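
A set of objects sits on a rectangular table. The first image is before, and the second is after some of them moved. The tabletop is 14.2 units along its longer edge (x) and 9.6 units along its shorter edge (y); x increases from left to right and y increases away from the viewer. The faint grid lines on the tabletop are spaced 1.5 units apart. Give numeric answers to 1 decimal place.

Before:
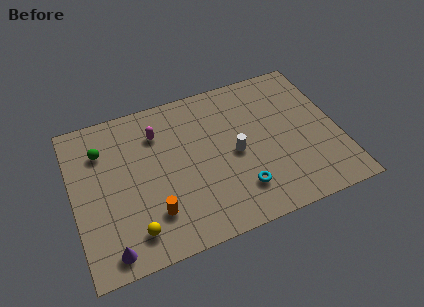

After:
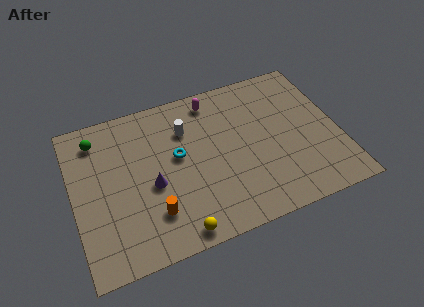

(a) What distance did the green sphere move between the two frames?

0.8

From (1.7, 7.1) to (1.5, 7.9), the green sphere covered √(0.2² + 0.8²) ≈ 0.8 units.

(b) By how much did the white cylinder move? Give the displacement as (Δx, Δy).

(-2.4, 2.4)

From the two frames, the white cylinder sits at roughly (8.6, 4.5) before and (6.2, 6.9) after.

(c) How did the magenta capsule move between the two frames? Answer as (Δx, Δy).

(3.1, 1.1)

The magenta capsule started near (4.7, 7.2) and ended near (7.8, 8.3).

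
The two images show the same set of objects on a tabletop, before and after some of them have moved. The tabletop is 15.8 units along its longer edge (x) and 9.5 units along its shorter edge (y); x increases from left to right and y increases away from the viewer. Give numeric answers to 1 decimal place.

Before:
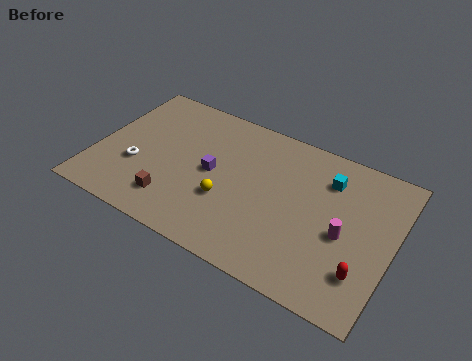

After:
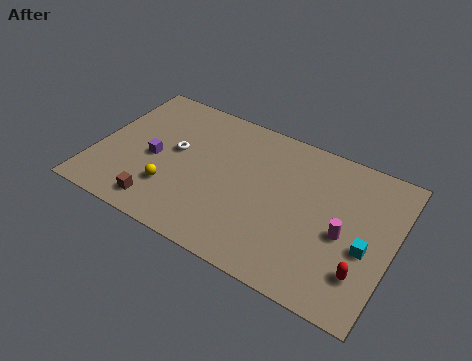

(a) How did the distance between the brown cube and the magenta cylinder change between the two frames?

+0.7

The distance was about 9.1 in the first image and 9.8 in the second, so they moved 0.7 units further apart.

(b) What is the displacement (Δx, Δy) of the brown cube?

(-0.6, -0.6)

The brown cube started near (4.5, 2.0) and ended near (3.9, 1.4).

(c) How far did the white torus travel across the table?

2.6

The white torus moved from about (2.3, 3.4) to (4.1, 5.3), a distance of √(1.8² + 1.9²) ≈ 2.6.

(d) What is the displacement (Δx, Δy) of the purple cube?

(-3.1, -0.5)

From the two frames, the purple cube sits at roughly (6.2, 4.8) before and (3.1, 4.3) after.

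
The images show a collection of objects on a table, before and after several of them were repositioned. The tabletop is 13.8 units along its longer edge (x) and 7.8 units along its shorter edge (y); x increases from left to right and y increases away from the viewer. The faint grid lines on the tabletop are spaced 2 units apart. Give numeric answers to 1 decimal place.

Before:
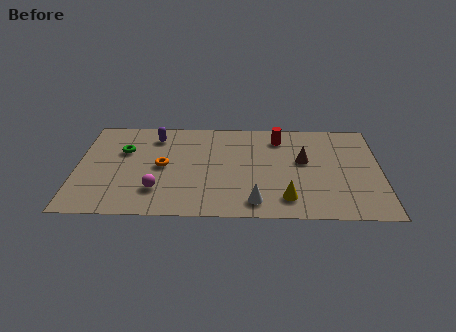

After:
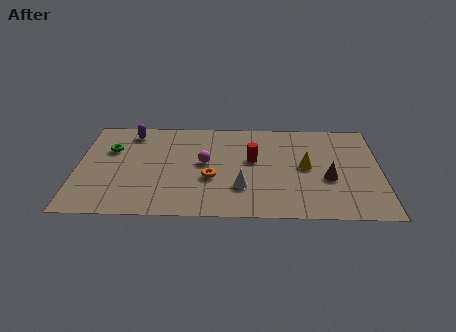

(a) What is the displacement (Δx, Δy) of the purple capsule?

(-1.1, 0.3)

The purple capsule started near (3.5, 6.3) and ended near (2.4, 6.6).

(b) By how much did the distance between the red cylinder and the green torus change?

-0.7

The distance was about 7.2 in the first image and 6.5 in the second, so they moved 0.7 units closer together.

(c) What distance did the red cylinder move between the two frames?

2.2

The red cylinder was near (9.2, 6.3) before and (8.0, 4.5) after, so it travelled √(1.2² + 1.8²) ≈ 2.2 units.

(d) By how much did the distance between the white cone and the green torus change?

-0.5

The distance was about 7.2 in the first image and 6.7 in the second, so they moved 0.5 units closer together.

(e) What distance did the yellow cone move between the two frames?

2.7

The yellow cone moved from about (9.5, 1.5) to (10.4, 4.0), a distance of √(0.9² + 2.5²) ≈ 2.7.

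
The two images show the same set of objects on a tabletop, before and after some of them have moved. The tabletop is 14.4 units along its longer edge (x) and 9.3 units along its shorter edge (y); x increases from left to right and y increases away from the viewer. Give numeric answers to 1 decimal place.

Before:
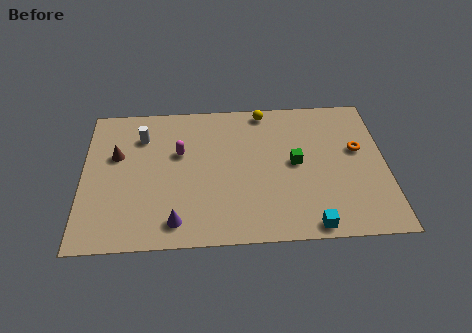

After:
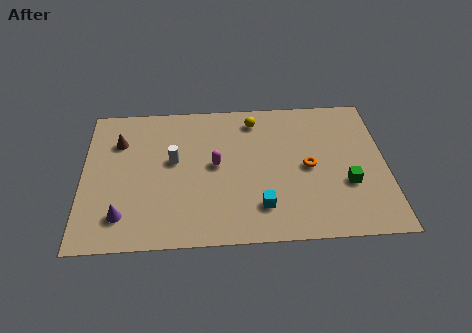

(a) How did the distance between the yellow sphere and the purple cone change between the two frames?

+0.4

Before: roughly 8.2 units apart; after: 8.6. That's 0.4 units further apart.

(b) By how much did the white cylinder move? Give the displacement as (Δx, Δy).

(1.5, -1.7)

From the two frames, the white cylinder sits at roughly (2.8, 7.0) before and (4.3, 5.3) after.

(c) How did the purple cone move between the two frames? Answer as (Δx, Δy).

(-2.5, 0.5)

The purple cone started near (4.4, 1.4) and ended near (1.9, 1.9).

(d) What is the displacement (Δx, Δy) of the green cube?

(2.4, -1.5)

The green cube started near (10.1, 4.8) and ended near (12.5, 3.3).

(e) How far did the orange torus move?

2.6

The orange torus moved from about (13.1, 5.5) to (10.7, 4.5), a distance of √(2.4² + 1.0²) ≈ 2.6.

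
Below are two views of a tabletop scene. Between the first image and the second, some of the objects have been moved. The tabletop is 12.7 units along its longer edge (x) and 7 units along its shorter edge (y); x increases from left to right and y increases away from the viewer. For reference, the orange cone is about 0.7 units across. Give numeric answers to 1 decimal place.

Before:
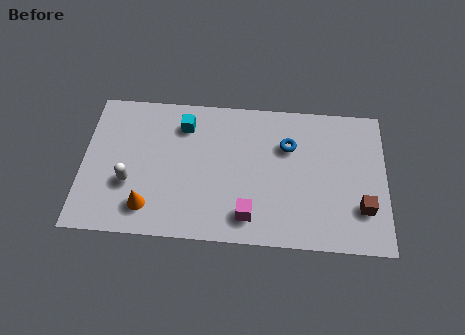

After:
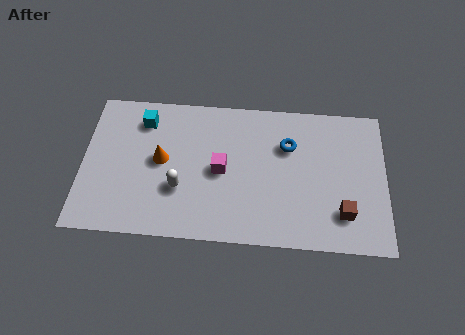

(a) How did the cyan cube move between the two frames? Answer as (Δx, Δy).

(-1.7, 0.1)

From the two frames, the cyan cube sits at roughly (4.2, 5.5) before and (2.5, 5.6) after.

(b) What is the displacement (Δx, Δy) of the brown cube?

(-0.8, -0.3)

The brown cube was at about (11.7, 2.0) and moved to about (10.9, 1.7).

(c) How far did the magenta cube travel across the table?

2.4

From (7.0, 1.3) to (5.8, 3.4), the magenta cube covered √(1.2² + 2.1²) ≈ 2.4 units.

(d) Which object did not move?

the blue torus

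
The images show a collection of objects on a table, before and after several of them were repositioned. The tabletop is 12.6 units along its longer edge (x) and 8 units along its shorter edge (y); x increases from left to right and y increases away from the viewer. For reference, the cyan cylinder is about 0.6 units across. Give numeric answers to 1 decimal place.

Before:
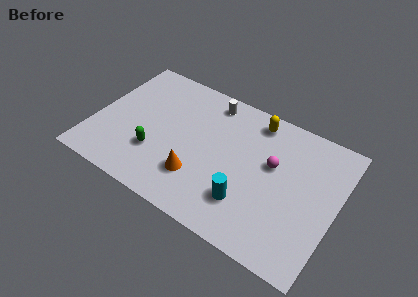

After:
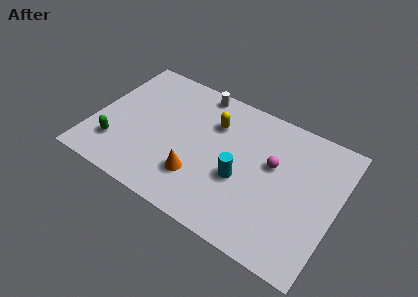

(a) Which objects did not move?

the magenta sphere and the orange cone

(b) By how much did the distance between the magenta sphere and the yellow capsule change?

+0.9

They were about 2.4 units apart before and 3.3 after — 0.9 units further apart.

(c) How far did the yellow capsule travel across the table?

2.3

The yellow capsule moved from about (8.0, 6.9) to (6.0, 5.7), a distance of √(2.0² + 1.2²) ≈ 2.3.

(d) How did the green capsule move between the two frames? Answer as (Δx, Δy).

(-2.0, -0.5)

The green capsule was at about (3.4, 2.5) and moved to about (1.4, 2.0).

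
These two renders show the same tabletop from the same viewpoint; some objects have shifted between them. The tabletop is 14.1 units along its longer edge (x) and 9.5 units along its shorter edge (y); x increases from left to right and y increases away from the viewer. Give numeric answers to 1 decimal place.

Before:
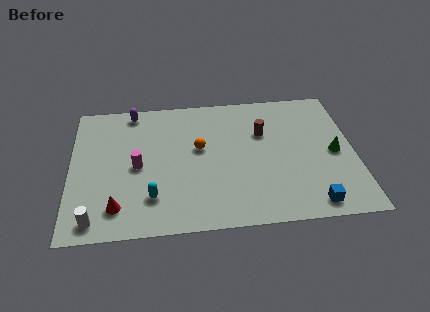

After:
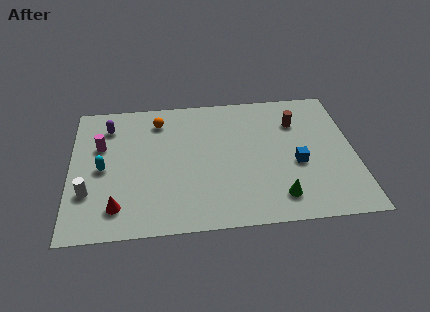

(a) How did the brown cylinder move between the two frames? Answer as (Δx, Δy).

(1.7, 0.6)

From the two frames, the brown cylinder sits at roughly (9.6, 6.3) before and (11.3, 6.9) after.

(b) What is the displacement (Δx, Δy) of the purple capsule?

(-1.2, -1.0)

The purple capsule was at about (3.1, 8.5) and moved to about (1.9, 7.5).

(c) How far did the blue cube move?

2.9

The blue cube moved from about (11.8, 1.1) to (11.2, 3.9), a distance of √(0.6² + 2.8²) ≈ 2.9.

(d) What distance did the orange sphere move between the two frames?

3.0

From (6.4, 5.5) to (4.4, 7.7), the orange sphere covered √(2.0² + 2.2²) ≈ 3.0 units.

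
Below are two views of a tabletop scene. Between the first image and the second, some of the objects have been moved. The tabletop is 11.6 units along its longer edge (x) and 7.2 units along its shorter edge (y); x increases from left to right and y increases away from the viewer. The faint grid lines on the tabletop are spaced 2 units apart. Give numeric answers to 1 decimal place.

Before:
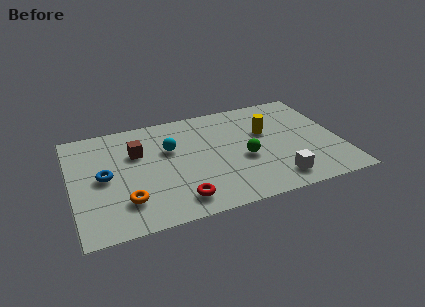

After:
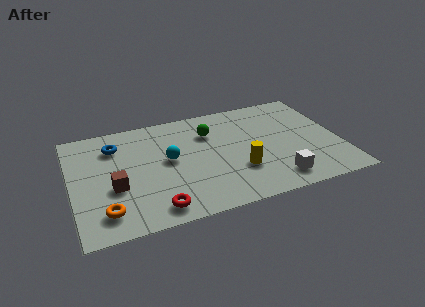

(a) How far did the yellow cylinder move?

2.6

The yellow cylinder was near (8.5, 4.5) before and (7.1, 2.3) after, so it travelled √(1.4² + 2.2²) ≈ 2.6 units.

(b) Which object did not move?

the white cube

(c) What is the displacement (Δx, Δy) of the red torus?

(-1.0, -0.2)

The red torus was at about (4.4, 1.2) and moved to about (3.4, 1.0).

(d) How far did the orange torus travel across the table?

1.0

The orange torus moved from about (2.2, 1.8) to (1.3, 1.4), a distance of √(0.9² + 0.4²) ≈ 1.0.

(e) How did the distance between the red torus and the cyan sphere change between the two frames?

-0.4

Before: roughly 3.4 units apart; after: 3.0. That's 0.4 units closer together.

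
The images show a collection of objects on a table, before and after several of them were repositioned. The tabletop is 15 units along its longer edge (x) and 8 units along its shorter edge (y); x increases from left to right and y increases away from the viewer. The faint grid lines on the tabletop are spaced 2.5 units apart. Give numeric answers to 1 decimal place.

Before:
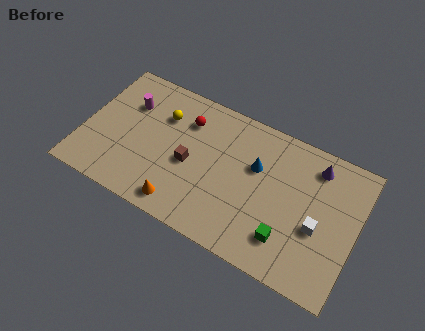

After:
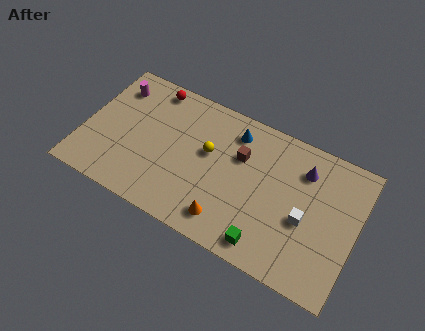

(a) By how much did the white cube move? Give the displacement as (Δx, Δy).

(-0.7, 0.1)

The white cube was at about (13.0, 3.3) and moved to about (12.3, 3.4).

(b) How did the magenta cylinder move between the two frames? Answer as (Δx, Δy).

(-0.9, 0.7)

The magenta cylinder was at about (2.2, 5.6) and moved to about (1.3, 6.3).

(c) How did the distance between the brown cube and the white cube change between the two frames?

-2.9

Before: roughly 7.1 units apart; after: 4.2. That's 2.9 units closer together.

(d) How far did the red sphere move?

2.4

The red sphere moved from about (5.4, 6.0) to (3.3, 7.1), a distance of √(2.1² + 1.1²) ≈ 2.4.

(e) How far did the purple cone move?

0.8

The purple cone was near (12.5, 6.6) before and (11.9, 6.1) after, so it travelled √(0.6² + 0.5²) ≈ 0.8 units.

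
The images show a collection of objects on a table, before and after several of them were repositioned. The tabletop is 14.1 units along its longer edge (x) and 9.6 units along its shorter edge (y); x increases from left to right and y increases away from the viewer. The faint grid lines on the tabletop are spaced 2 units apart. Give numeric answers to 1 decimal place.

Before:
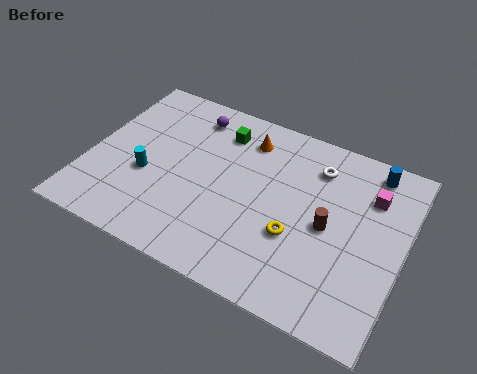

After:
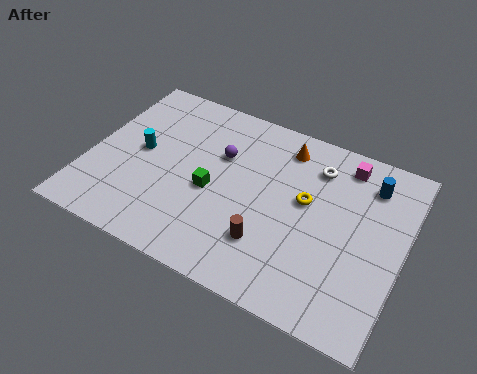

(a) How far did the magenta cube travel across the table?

1.8

The magenta cube was near (12.4, 7.0) before and (11.1, 8.2) after, so it travelled √(1.3² + 1.2²) ≈ 1.8 units.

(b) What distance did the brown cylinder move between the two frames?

3.1

The brown cylinder moved from about (10.8, 4.6) to (8.4, 2.6), a distance of √(2.4² + 2.0²) ≈ 3.1.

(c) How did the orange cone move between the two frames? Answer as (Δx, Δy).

(1.7, 0.3)

From the two frames, the orange cone sits at roughly (6.7, 7.7) before and (8.4, 8.0) after.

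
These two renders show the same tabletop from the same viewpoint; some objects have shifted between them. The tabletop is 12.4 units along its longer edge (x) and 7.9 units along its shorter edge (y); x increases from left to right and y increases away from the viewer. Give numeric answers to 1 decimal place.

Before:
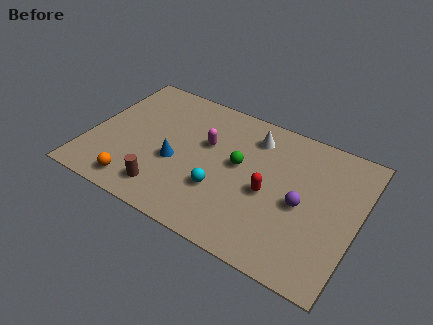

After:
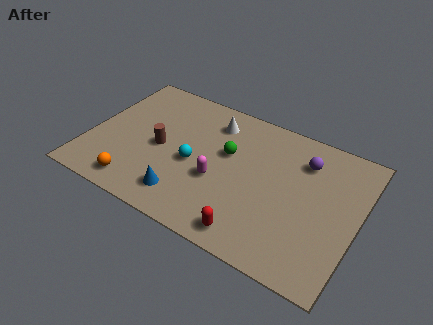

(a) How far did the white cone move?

1.9

The white cone moved from about (7.3, 6.3) to (5.4, 6.3), a distance of √(1.9² + 0.0²) ≈ 1.9.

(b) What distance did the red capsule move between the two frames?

2.5

The red capsule was near (8.4, 3.5) before and (8.0, 1.0) after, so it travelled √(0.4² + 2.5²) ≈ 2.5 units.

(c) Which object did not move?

the orange sphere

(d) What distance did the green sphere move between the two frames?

0.7

The green sphere moved from about (6.9, 4.4) to (6.3, 4.8), a distance of √(0.6² + 0.4²) ≈ 0.7.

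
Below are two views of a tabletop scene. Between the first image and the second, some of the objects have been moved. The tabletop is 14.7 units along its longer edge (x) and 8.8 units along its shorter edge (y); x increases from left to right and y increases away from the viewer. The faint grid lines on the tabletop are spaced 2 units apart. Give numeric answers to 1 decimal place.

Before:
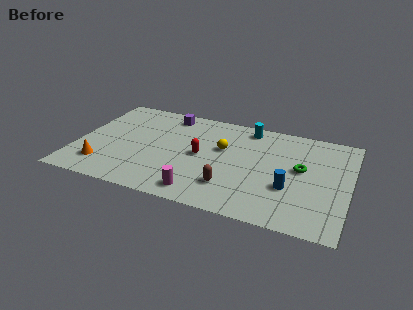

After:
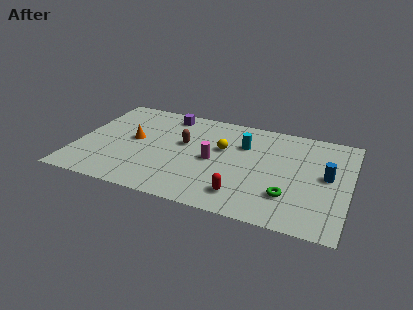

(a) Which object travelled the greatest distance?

the brown capsule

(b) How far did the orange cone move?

3.1

From (1.6, 1.9) to (3.0, 4.7), the orange cone covered √(1.4² + 2.8²) ≈ 3.1 units.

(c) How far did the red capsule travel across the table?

3.7

The red capsule moved from about (6.7, 4.4) to (9.2, 1.7), a distance of √(2.5² + 2.7²) ≈ 3.7.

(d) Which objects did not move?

the yellow sphere and the purple cube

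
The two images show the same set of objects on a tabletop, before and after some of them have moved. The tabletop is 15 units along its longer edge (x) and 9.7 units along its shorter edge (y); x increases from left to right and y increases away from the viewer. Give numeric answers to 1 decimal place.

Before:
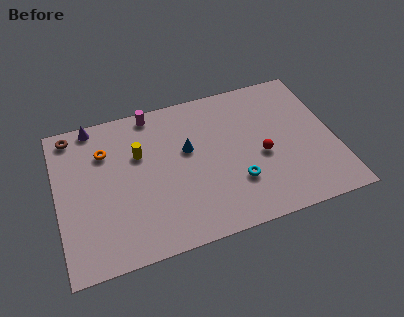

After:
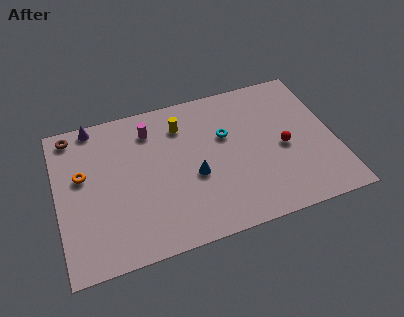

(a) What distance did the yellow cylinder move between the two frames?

2.7

The yellow cylinder was near (4.5, 6.3) before and (6.9, 7.5) after, so it travelled √(2.4² + 1.2²) ≈ 2.7 units.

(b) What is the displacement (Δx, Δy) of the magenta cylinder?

(-0.2, -1.1)

The magenta cylinder was at about (5.4, 8.8) and moved to about (5.2, 7.7).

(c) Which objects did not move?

the purple cone and the brown torus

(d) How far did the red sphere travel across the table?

1.2

From (11.0, 4.2) to (12.2, 4.4), the red sphere covered √(1.2² + 0.2²) ≈ 1.2 units.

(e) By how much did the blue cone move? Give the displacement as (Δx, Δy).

(0.2, -1.8)

The blue cone was at about (7.1, 5.8) and moved to about (7.3, 4.0).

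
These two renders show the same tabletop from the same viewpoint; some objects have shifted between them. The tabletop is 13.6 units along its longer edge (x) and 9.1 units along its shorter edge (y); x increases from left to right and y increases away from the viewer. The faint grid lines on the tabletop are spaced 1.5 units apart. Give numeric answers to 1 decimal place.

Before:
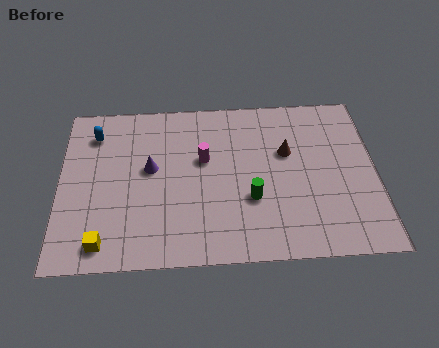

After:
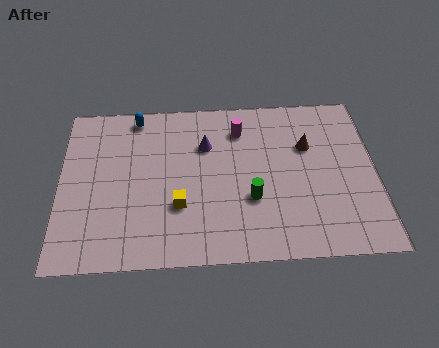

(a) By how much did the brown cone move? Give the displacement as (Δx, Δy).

(0.9, 0.3)

The brown cone was at about (9.8, 5.7) and moved to about (10.7, 6.0).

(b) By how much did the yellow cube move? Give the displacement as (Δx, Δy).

(3.2, 1.8)

From the two frames, the yellow cube sits at roughly (1.9, 1.2) before and (5.1, 3.0) after.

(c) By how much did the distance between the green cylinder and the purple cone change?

-1.1

The distance was about 4.7 in the first image and 3.6 in the second, so they moved 1.1 units closer together.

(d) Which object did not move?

the green cylinder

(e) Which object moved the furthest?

the yellow cube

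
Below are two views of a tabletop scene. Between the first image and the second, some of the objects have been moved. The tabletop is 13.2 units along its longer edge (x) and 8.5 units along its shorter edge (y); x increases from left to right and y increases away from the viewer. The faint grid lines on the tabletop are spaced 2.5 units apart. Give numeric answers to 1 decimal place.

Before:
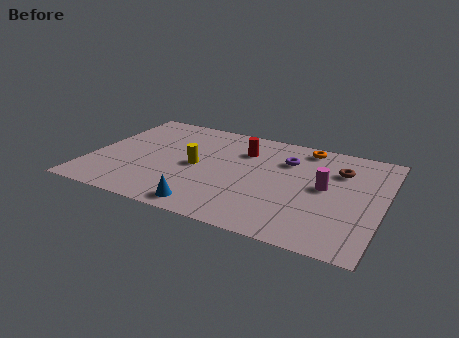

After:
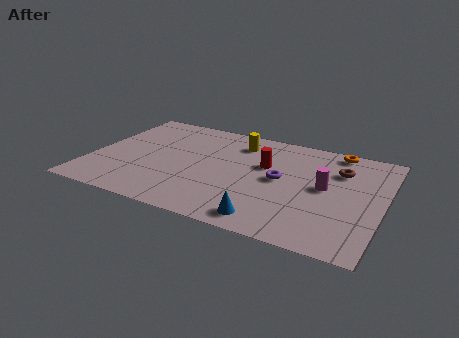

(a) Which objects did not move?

the brown torus and the magenta cylinder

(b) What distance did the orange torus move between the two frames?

1.4

From (9.4, 7.5) to (10.8, 7.7), the orange torus covered √(1.4² + 0.2²) ≈ 1.4 units.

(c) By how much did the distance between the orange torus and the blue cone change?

-0.5

They were about 7.5 units apart before and 7.0 after — 0.5 units closer together.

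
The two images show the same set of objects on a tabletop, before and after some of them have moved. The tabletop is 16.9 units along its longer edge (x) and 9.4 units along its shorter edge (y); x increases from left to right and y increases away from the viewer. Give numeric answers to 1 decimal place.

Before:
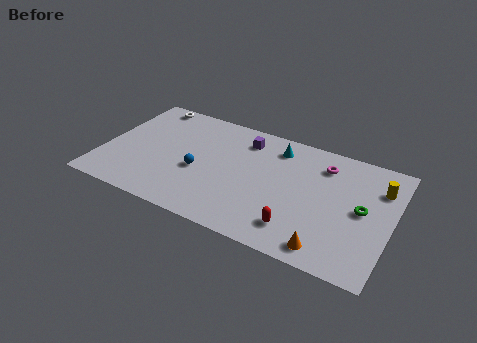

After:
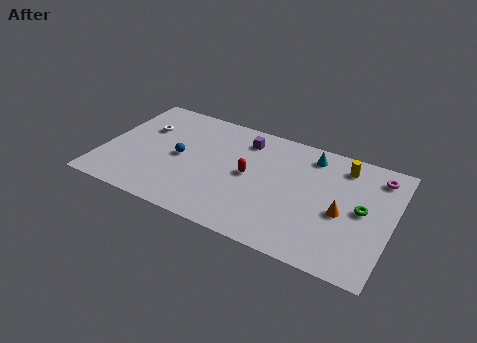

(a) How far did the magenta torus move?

3.1

The magenta torus moved from about (12.7, 7.4) to (15.8, 7.8), a distance of √(3.1² + 0.4²) ≈ 3.1.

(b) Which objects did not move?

the green torus and the purple cube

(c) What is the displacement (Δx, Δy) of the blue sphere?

(-1.2, 0.7)

From the two frames, the blue sphere sits at roughly (5.7, 3.9) before and (4.5, 4.6) after.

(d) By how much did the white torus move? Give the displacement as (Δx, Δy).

(0.1, -2.2)

The white torus started near (2.0, 8.5) and ended near (2.1, 6.3).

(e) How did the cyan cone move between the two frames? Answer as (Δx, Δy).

(2.0, 0.2)

The cyan cone was at about (9.9, 7.7) and moved to about (11.9, 7.9).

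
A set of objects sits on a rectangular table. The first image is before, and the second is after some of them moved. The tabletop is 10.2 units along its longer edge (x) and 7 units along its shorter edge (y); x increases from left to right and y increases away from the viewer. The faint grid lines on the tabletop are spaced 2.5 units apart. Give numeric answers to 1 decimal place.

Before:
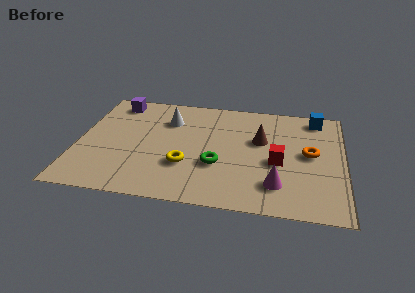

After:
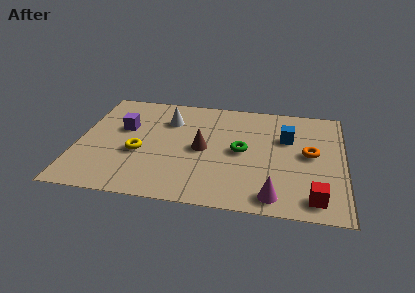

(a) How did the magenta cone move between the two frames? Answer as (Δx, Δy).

(-0.1, -0.7)

The magenta cone started near (7.7, 1.6) and ended near (7.6, 0.9).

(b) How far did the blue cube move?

1.9

The blue cube moved from about (9.1, 6.1) to (8.0, 4.6), a distance of √(1.1² + 1.5²) ≈ 1.9.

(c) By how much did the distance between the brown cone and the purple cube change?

-2.7

They were about 5.9 units apart before and 3.2 after — 2.7 units closer together.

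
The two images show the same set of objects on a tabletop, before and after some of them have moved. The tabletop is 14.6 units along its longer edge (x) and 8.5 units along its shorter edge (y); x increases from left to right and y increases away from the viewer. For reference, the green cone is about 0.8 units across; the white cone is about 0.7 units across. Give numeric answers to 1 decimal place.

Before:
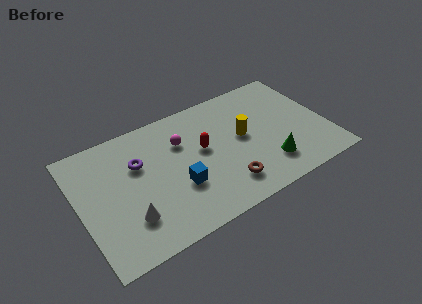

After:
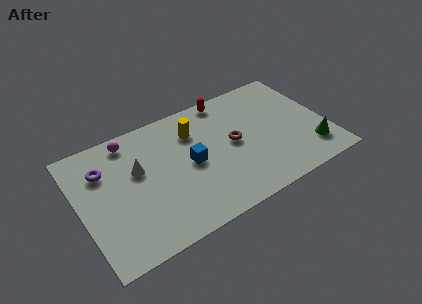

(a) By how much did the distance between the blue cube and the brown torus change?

-0.3

Before: roughly 2.9 units apart; after: 2.6. That's 0.3 units closer together.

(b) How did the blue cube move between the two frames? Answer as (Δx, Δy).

(0.9, 1.2)

From the two frames, the blue cube sits at roughly (5.6, 3.0) before and (6.5, 4.2) after.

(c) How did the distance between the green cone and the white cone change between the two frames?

+2.2

Before: roughly 8.2 units apart; after: 10.4. That's 2.2 units further apart.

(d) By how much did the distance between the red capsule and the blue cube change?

+1.9

Before: roughly 2.5 units apart; after: 4.4. That's 1.9 units further apart.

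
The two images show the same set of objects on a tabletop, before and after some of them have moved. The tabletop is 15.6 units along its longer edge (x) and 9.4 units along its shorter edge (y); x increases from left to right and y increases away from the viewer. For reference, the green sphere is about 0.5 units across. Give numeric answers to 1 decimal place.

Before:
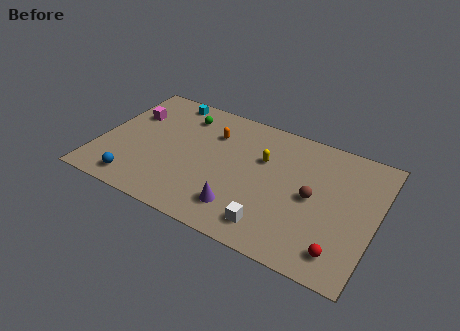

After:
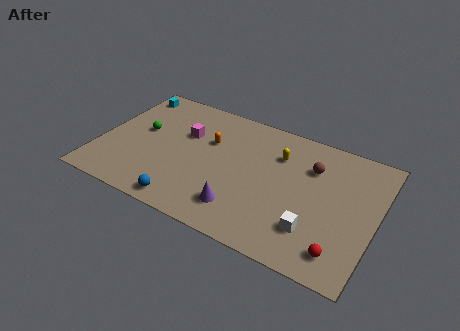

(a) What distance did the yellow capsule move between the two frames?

1.1

The yellow capsule was near (9.1, 6.1) before and (9.9, 6.8) after, so it travelled √(0.8² + 0.7²) ≈ 1.1 units.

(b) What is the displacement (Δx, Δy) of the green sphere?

(-2.1, -2.2)

From the two frames, the green sphere sits at roughly (4.3, 7.5) before and (2.2, 5.3) after.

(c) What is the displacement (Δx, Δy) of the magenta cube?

(3.2, -0.3)

From the two frames, the magenta cube sits at roughly (1.4, 6.4) before and (4.6, 6.1) after.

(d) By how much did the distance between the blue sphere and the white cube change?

-0.6

The distance was about 7.7 in the first image and 7.1 in the second, so they moved 0.6 units closer together.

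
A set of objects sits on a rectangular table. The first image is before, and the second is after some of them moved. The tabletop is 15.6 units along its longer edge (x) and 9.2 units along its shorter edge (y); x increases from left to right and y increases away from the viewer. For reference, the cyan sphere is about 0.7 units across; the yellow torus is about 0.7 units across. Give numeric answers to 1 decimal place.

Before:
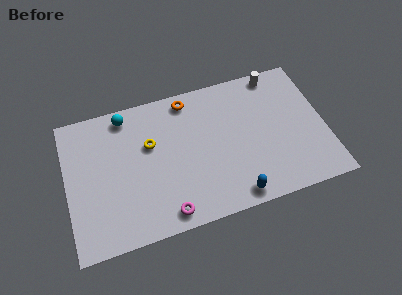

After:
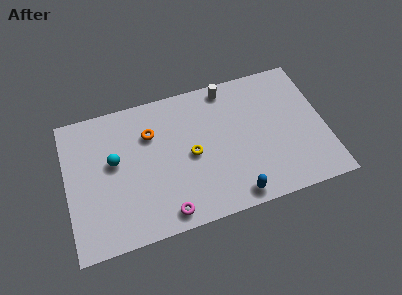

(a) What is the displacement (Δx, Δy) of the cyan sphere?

(-0.9, -2.8)

The cyan sphere started near (3.8, 8.1) and ended near (2.9, 5.3).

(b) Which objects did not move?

the magenta torus and the blue capsule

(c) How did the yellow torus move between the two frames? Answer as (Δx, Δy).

(2.4, -1.4)

The yellow torus was at about (5.1, 5.8) and moved to about (7.5, 4.4).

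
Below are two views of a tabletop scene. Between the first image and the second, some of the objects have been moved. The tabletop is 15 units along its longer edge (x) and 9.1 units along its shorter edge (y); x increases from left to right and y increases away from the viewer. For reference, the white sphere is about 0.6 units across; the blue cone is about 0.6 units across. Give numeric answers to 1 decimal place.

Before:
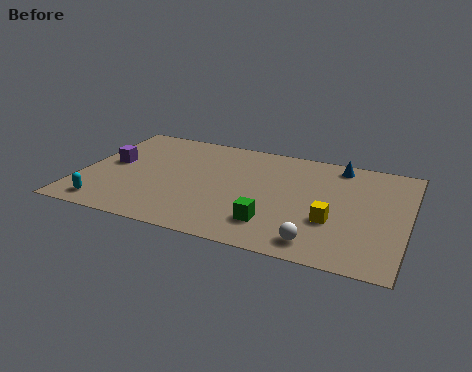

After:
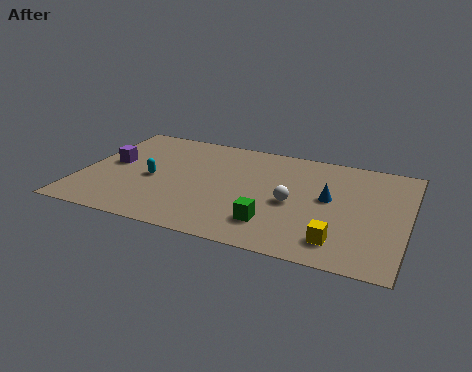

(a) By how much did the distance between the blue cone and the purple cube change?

-0.7

Before: roughly 10.8 units apart; after: 10.1. That's 0.7 units closer together.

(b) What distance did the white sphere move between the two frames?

3.1

From (11.2, 1.3) to (9.8, 4.1), the white sphere covered √(1.4² + 2.8²) ≈ 3.1 units.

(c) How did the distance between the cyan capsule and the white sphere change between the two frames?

-3.2

The distance was about 9.7 in the first image and 6.5 in the second, so they moved 3.2 units closer together.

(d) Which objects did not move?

the green cube and the purple cube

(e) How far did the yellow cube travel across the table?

1.6

The yellow cube moved from about (11.7, 3.2) to (12.1, 1.7), a distance of √(0.4² + 1.5²) ≈ 1.6.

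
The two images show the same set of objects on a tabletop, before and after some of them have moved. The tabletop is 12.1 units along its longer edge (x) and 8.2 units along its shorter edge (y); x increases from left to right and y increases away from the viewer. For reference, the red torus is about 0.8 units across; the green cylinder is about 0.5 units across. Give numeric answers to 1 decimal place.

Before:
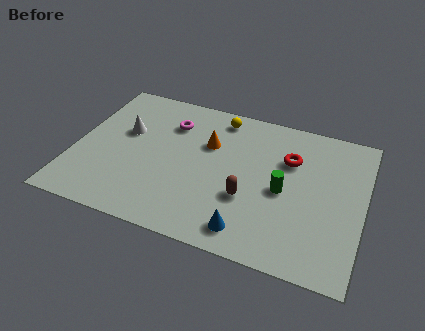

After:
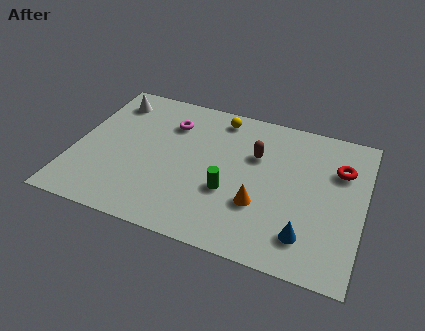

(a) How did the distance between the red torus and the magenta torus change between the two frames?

+2.1

Before: roughly 5.1 units apart; after: 7.2. That's 2.1 units further apart.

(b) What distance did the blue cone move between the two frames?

2.4

From (7.6, 1.2) to (9.9, 1.7), the blue cone covered √(2.3² + 0.5²) ≈ 2.4 units.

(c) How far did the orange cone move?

3.6

The orange cone moved from about (5.5, 5.4) to (7.9, 2.7), a distance of √(2.4² + 2.7²) ≈ 3.6.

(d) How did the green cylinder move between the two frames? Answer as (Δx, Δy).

(-2.2, -0.8)

The green cylinder was at about (8.8, 3.8) and moved to about (6.6, 3.0).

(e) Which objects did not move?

the magenta torus and the yellow sphere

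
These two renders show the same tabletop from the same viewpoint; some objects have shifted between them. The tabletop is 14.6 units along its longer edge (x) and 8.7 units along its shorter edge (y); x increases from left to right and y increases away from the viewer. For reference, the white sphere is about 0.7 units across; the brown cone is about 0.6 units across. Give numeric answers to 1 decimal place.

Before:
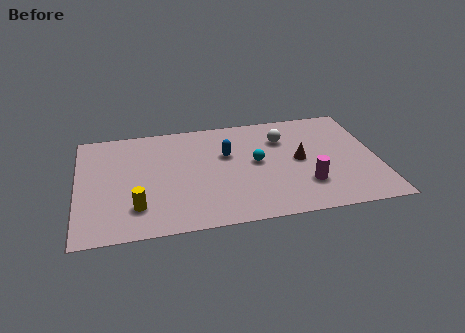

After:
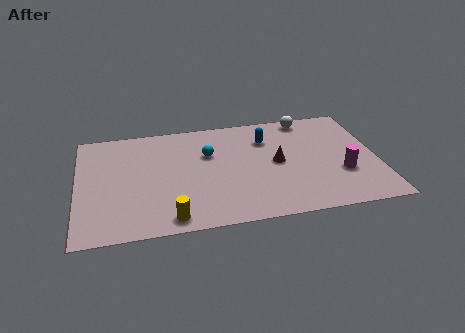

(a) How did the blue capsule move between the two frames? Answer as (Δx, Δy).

(2.0, 0.9)

From the two frames, the blue capsule sits at roughly (7.3, 5.5) before and (9.3, 6.4) after.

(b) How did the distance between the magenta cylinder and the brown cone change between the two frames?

+1.4

Before: roughly 2.0 units apart; after: 3.4. That's 1.4 units further apart.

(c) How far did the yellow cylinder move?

1.9

The yellow cylinder moved from about (2.8, 2.1) to (4.4, 1.0), a distance of √(1.6² + 1.1²) ≈ 1.9.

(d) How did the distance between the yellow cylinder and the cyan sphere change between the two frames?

-1.3

The distance was about 6.4 in the first image and 5.1 in the second, so they moved 1.3 units closer together.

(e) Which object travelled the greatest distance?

the cyan sphere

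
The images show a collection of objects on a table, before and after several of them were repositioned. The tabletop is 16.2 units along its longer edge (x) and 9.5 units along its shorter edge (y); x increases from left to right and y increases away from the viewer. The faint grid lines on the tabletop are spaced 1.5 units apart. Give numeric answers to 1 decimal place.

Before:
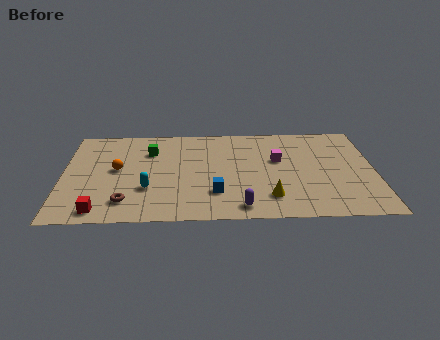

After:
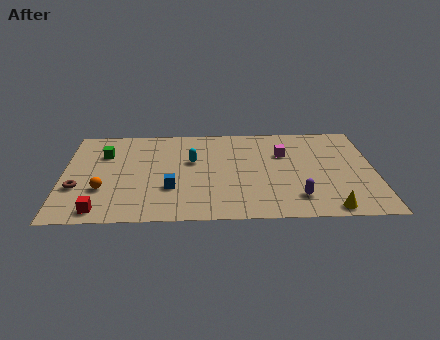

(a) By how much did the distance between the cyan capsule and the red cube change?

+3.5

They were about 3.1 units apart before and 6.6 after — 3.5 units further apart.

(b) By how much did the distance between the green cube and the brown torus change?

-1.5

The distance was about 5.1 in the first image and 3.6 in the second, so they moved 1.5 units closer together.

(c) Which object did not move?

the red cube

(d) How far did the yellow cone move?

3.2

The yellow cone moved from about (10.7, 2.1) to (13.7, 0.9), a distance of √(3.0² + 1.2²) ≈ 3.2.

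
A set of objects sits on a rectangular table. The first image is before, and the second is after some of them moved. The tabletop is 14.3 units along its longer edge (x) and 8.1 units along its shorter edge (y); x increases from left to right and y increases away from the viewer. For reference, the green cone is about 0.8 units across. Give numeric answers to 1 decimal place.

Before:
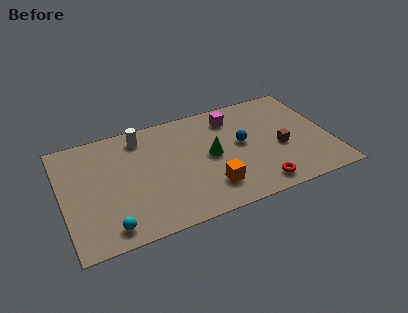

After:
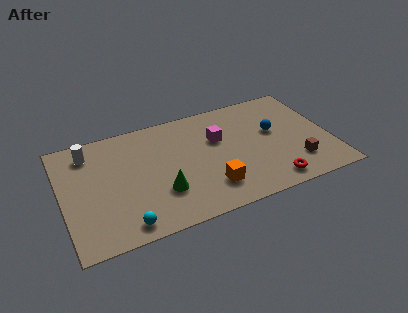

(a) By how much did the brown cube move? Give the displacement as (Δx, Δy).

(0.7, -1.4)

From the two frames, the brown cube sits at roughly (11.6, 3.4) before and (12.3, 2.0) after.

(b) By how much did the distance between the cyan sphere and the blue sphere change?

+1.1

They were about 8.1 units apart before and 9.2 after — 1.1 units further apart.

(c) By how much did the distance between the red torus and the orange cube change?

+0.7

They were about 2.6 units apart before and 3.3 after — 0.7 units further apart.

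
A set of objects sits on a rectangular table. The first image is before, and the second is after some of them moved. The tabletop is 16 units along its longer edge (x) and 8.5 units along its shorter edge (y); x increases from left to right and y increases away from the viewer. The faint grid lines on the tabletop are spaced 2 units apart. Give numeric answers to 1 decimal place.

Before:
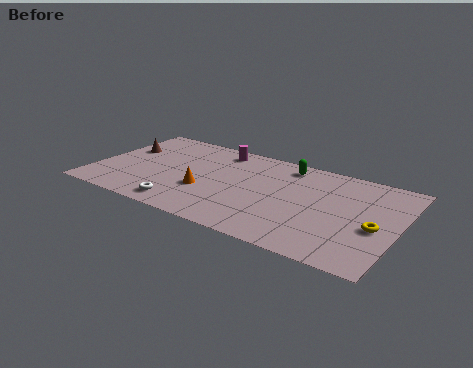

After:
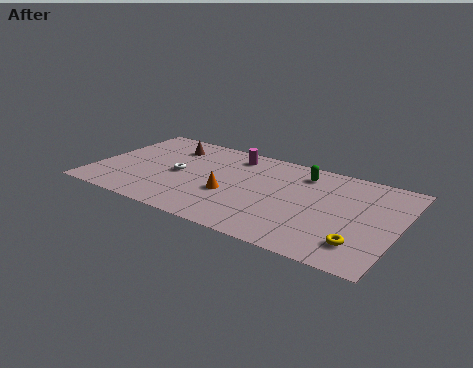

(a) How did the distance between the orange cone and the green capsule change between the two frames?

-0.7

Before: roughly 5.7 units apart; after: 5.0. That's 0.7 units closer together.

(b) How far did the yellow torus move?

1.8

The yellow torus was near (14.9, 3.6) before and (14.3, 1.9) after, so it travelled √(0.6² + 1.7²) ≈ 1.8 units.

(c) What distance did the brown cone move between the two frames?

2.6

From (1.2, 5.4) to (3.5, 6.6), the brown cone covered √(2.3² + 1.2²) ≈ 2.6 units.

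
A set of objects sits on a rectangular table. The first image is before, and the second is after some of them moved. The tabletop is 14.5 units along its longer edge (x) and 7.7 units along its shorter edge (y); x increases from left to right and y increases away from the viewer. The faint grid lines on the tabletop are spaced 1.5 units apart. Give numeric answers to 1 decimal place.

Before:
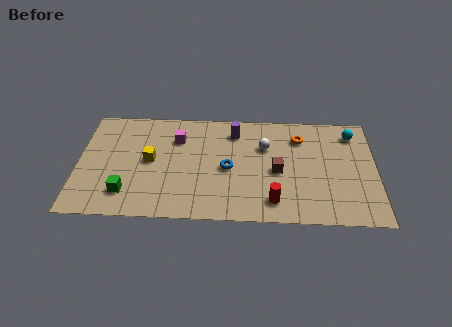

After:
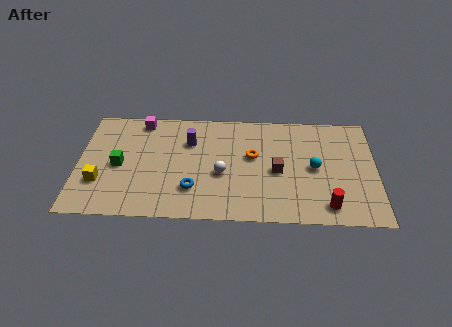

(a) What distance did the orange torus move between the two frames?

2.7

From (10.8, 5.9) to (8.5, 4.5), the orange torus covered √(2.3² + 1.4²) ≈ 2.7 units.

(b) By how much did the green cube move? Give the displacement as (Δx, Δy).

(-0.4, 1.9)

From the two frames, the green cube sits at roughly (2.4, 1.7) before and (2.0, 3.6) after.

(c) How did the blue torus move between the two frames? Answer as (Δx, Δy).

(-1.7, -1.5)

From the two frames, the blue torus sits at roughly (7.3, 3.6) before and (5.6, 2.1) after.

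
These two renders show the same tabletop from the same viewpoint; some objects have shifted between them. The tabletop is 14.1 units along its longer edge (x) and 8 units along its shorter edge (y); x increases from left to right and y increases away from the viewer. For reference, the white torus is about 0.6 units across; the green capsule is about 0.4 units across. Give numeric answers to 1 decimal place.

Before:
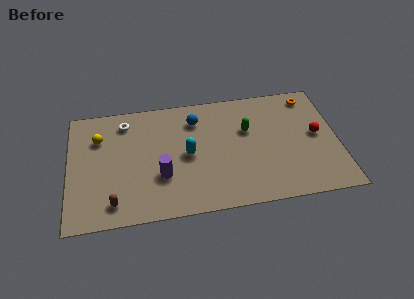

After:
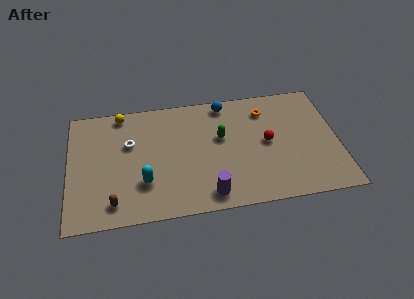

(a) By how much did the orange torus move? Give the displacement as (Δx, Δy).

(-2.4, -0.6)

From the two frames, the orange torus sits at roughly (12.8, 6.9) before and (10.4, 6.3) after.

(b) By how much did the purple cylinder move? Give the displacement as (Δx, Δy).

(2.4, -1.6)

From the two frames, the purple cylinder sits at roughly (4.8, 2.7) before and (7.2, 1.1) after.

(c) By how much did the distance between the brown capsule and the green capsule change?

-1.4

They were about 8.1 units apart before and 6.7 after — 1.4 units closer together.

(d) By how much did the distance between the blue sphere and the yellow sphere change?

+0.4

Before: roughly 5.1 units apart; after: 5.5. That's 0.4 units further apart.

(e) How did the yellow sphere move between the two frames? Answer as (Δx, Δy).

(1.2, 1.5)

The yellow sphere was at about (1.6, 5.7) and moved to about (2.8, 7.2).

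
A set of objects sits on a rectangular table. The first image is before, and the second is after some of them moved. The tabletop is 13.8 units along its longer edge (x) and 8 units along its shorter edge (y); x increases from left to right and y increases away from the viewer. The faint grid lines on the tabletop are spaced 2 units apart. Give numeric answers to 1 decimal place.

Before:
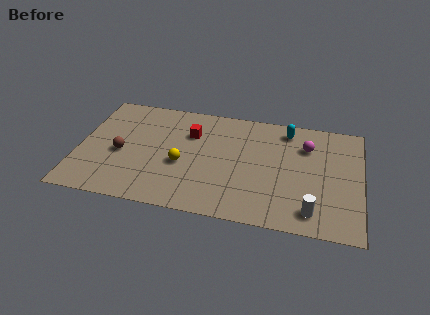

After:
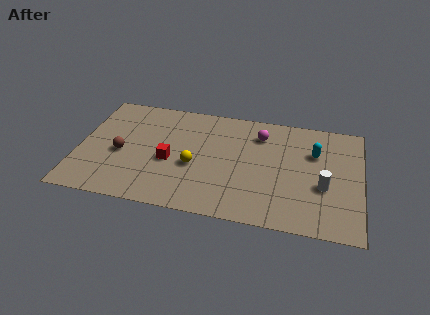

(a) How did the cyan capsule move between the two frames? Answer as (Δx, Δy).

(1.4, -1.4)

The cyan capsule started near (10.1, 6.8) and ended near (11.5, 5.4).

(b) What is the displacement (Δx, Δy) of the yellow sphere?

(0.6, 0.0)

From the two frames, the yellow sphere sits at roughly (5.1, 3.3) before and (5.7, 3.3) after.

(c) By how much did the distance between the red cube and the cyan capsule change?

+2.4

The distance was about 4.9 in the first image and 7.3 in the second, so they moved 2.4 units further apart.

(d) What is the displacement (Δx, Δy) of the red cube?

(-0.9, -2.2)

The red cube was at about (5.4, 5.6) and moved to about (4.5, 3.4).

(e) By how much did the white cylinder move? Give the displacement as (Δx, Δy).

(0.5, 1.8)

From the two frames, the white cylinder sits at roughly (11.5, 1.3) before and (12.0, 3.1) after.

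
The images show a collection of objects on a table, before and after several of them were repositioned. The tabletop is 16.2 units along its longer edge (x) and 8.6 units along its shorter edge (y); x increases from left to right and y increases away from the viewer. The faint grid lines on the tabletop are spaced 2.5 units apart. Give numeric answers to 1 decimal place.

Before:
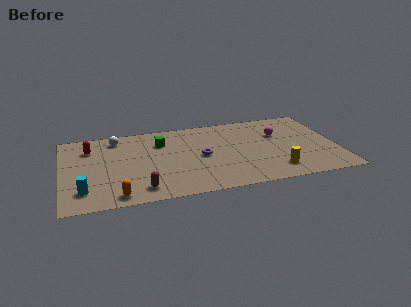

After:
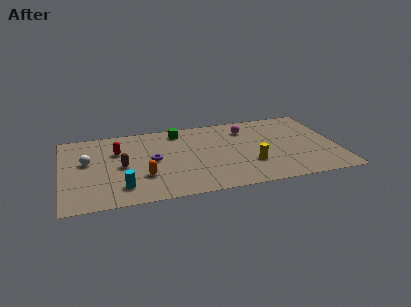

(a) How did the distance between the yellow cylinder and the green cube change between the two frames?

-1.9

They were about 8.0 units apart before and 6.1 after — 1.9 units closer together.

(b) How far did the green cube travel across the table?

1.5

The green cube was near (5.9, 6.3) before and (7.0, 7.3) after, so it travelled √(1.1² + 1.0²) ≈ 1.5 units.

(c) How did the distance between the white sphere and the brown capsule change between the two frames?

-3.8

They were about 6.0 units apart before and 2.2 after — 3.8 units closer together.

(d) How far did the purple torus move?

2.9

The purple torus moved from about (8.2, 4.2) to (5.3, 4.4), a distance of √(2.9² + 0.2²) ≈ 2.9.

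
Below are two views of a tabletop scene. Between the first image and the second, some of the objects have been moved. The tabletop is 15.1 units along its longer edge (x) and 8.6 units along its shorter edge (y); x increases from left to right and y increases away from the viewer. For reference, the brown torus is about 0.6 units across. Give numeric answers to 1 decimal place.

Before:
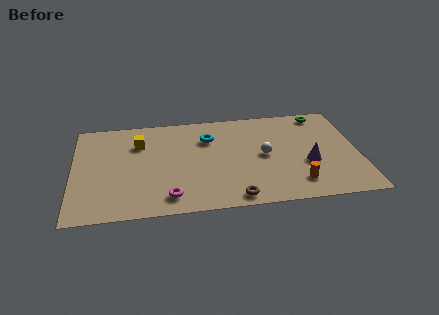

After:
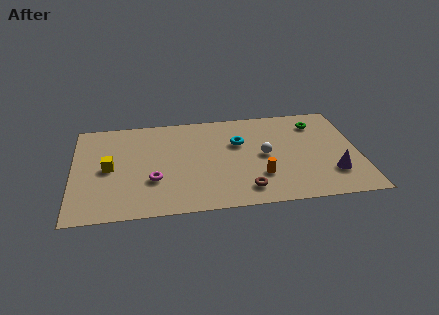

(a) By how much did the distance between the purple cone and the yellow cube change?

+2.5

The distance was about 9.4 in the first image and 11.9 in the second, so they moved 2.5 units further apart.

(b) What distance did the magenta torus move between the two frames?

1.7

The magenta torus was near (5.0, 1.4) before and (4.2, 2.9) after, so it travelled √(0.8² + 1.5²) ≈ 1.7 units.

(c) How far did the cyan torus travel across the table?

1.7

The cyan torus was near (7.2, 6.2) before and (8.8, 5.6) after, so it travelled √(1.6² + 0.6²) ≈ 1.7 units.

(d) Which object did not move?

the white sphere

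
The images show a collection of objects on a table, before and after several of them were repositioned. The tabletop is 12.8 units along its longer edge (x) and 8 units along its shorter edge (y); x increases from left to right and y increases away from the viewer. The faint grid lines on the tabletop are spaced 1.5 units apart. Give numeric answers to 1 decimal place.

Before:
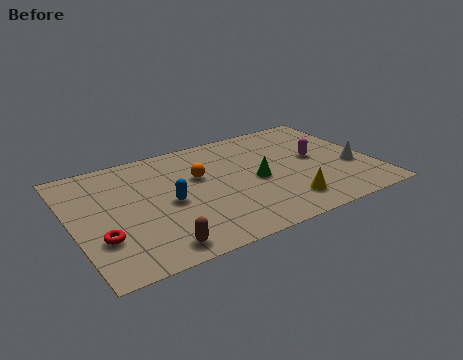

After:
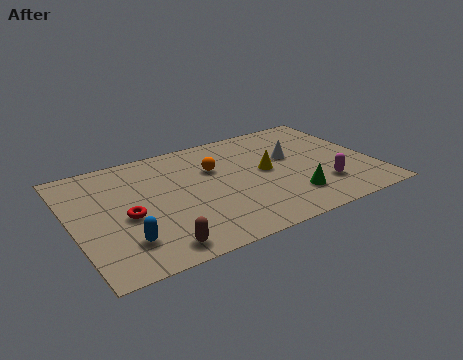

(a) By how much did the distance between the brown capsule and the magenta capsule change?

-0.7

Before: roughly 8.1 units apart; after: 7.4. That's 0.7 units closer together.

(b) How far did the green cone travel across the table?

2.2

The green cone moved from about (7.8, 3.7) to (9.0, 1.9), a distance of √(1.2² + 1.8²) ≈ 2.2.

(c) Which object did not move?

the brown capsule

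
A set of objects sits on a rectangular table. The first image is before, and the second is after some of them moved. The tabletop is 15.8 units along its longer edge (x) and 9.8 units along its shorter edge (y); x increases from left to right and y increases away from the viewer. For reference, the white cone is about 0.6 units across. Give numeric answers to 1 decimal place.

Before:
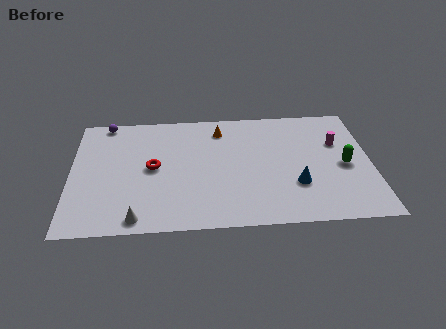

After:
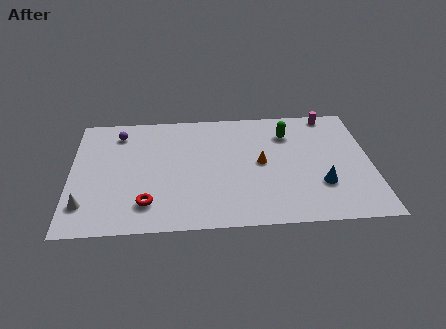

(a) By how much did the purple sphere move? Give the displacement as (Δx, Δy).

(0.7, -1.0)

The purple sphere started near (1.8, 9.0) and ended near (2.5, 8.0).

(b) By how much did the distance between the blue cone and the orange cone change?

-2.6

The distance was about 6.3 in the first image and 3.7 in the second, so they moved 2.6 units closer together.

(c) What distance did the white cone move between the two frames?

3.0

From (3.5, 1.0) to (0.8, 2.2), the white cone covered √(2.7² + 1.2²) ≈ 3.0 units.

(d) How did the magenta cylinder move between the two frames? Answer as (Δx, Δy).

(-0.3, 2.5)

The magenta cylinder was at about (14.1, 6.4) and moved to about (13.8, 8.9).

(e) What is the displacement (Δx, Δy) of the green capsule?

(-2.9, 2.9)

The green capsule was at about (14.4, 4.5) and moved to about (11.5, 7.4).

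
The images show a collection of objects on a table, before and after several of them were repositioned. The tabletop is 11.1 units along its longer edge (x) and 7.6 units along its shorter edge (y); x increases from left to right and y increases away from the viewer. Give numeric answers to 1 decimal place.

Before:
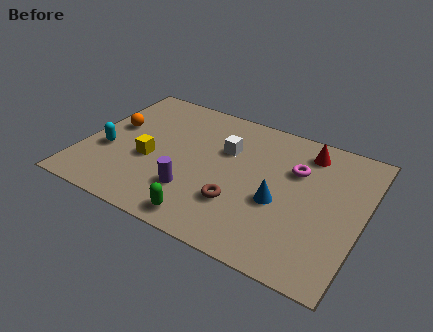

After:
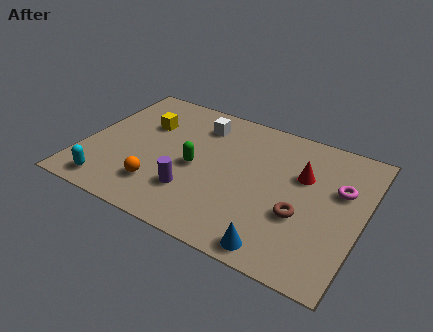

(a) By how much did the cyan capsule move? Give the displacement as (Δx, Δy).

(0.4, -1.9)

From the two frames, the cyan capsule sits at roughly (1.0, 2.9) before and (1.4, 1.0) after.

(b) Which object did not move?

the purple cylinder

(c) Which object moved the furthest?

the orange sphere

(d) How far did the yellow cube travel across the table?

2.1

The yellow cube moved from about (2.7, 3.1) to (2.2, 5.1), a distance of √(0.5² + 2.0²) ≈ 2.1.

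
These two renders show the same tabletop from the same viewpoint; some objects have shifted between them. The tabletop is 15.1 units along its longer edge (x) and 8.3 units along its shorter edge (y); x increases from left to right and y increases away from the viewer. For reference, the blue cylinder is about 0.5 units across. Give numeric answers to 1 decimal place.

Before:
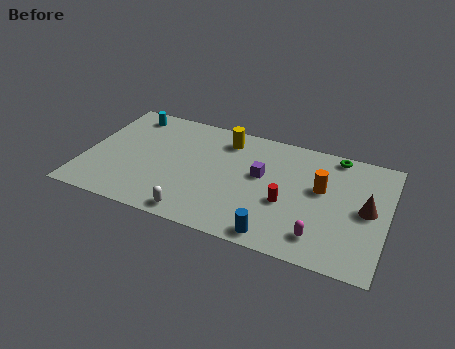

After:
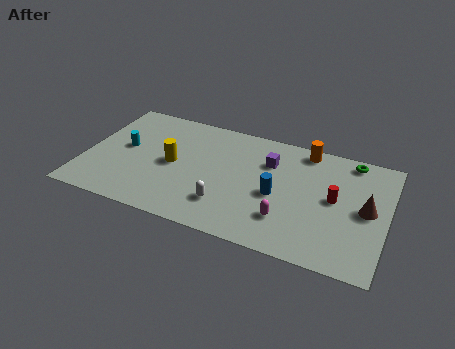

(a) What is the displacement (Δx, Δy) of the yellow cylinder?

(-2.4, -2.7)

The yellow cylinder was at about (6.8, 6.8) and moved to about (4.4, 4.1).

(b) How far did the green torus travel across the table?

0.8

From (12.3, 7.5) to (13.1, 7.4), the green torus covered √(0.8² + 0.1²) ≈ 0.8 units.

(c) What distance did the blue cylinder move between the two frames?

2.8

The blue cylinder moved from about (9.9, 0.9) to (9.7, 3.7), a distance of √(0.2² + 2.8²) ≈ 2.8.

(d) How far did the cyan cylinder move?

2.6

The cyan cylinder moved from about (1.8, 7.1) to (1.9, 4.5), a distance of √(0.1² + 2.6²) ≈ 2.6.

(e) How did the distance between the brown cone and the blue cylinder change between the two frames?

-0.9

The distance was about 5.3 in the first image and 4.4 in the second, so they moved 0.9 units closer together.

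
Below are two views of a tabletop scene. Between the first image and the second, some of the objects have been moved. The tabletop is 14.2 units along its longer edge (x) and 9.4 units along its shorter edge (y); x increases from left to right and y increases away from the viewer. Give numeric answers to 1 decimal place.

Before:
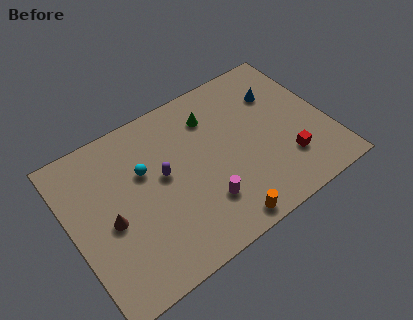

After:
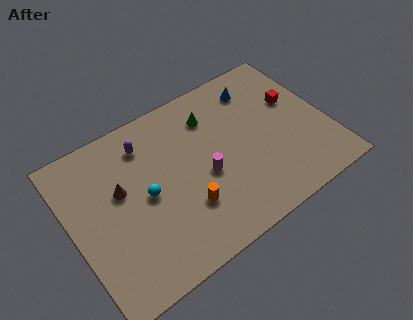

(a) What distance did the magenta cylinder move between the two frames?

1.5

From (6.9, 2.5) to (7.2, 4.0), the magenta cylinder covered √(0.3² + 1.5²) ≈ 1.5 units.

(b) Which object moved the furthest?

the red cube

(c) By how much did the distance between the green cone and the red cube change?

-1.1

The distance was about 5.8 in the first image and 4.7 in the second, so they moved 1.1 units closer together.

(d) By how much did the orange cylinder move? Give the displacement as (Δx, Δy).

(-1.7, 1.9)

From the two frames, the orange cylinder sits at roughly (7.6, 0.9) before and (5.9, 2.8) after.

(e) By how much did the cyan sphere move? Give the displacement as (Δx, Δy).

(-0.2, -1.4)

From the two frames, the cyan sphere sits at roughly (4.2, 6.0) before and (4.0, 4.6) after.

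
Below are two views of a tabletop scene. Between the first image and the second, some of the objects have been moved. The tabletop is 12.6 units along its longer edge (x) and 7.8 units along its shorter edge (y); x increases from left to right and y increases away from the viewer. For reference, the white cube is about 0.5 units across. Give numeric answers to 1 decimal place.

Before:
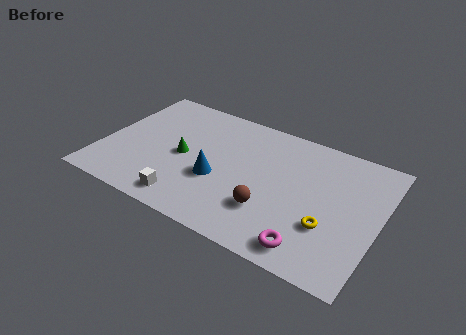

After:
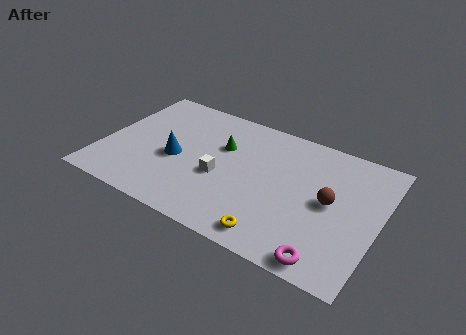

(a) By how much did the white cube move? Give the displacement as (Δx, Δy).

(1.2, 2.1)

The white cube was at about (4.3, 1.1) and moved to about (5.5, 3.2).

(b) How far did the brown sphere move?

3.0

The brown sphere was near (7.9, 2.3) before and (10.4, 4.0) after, so it travelled √(2.5² + 1.7²) ≈ 3.0 units.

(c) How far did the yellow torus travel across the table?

2.7

The yellow torus was near (10.5, 2.6) before and (8.3, 1.0) after, so it travelled √(2.2² + 1.6²) ≈ 2.7 units.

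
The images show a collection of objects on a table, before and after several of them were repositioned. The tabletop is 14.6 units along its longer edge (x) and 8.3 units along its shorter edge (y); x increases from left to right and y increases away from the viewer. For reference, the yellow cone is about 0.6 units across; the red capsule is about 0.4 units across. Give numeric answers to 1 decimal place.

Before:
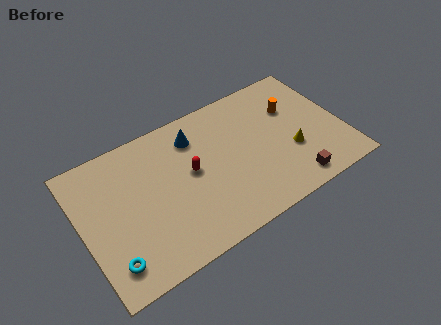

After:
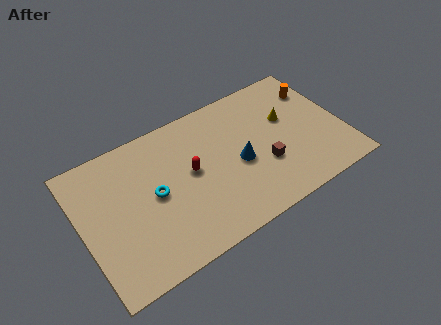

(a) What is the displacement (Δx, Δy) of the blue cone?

(2.1, -2.8)

The blue cone was at about (6.6, 6.5) and moved to about (8.7, 3.7).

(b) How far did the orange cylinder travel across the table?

1.6

From (12.1, 5.6) to (13.6, 6.2), the orange cylinder covered √(1.5² + 0.6²) ≈ 1.6 units.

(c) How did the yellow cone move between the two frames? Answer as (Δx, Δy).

(0.1, 2.1)

From the two frames, the yellow cone sits at roughly (11.6, 3.0) before and (11.7, 5.1) after.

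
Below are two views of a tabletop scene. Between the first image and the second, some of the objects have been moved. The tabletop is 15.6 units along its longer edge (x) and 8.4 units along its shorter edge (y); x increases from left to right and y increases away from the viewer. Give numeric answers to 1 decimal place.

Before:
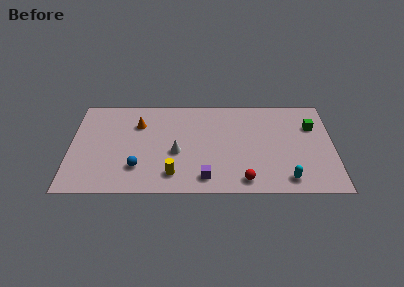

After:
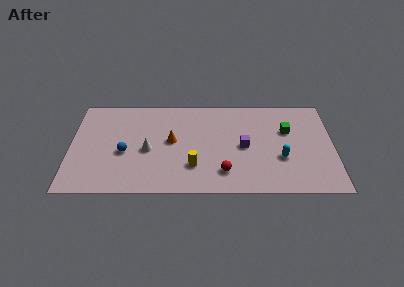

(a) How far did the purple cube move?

3.5

The purple cube was near (8.0, 1.3) before and (10.3, 4.0) after, so it travelled √(2.3² + 2.7²) ≈ 3.5 units.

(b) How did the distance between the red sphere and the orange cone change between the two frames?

-3.9

Before: roughly 8.0 units apart; after: 4.1. That's 3.9 units closer together.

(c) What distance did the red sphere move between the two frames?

1.4

The red sphere was near (10.3, 1.1) before and (9.1, 1.8) after, so it travelled √(1.2² + 0.7²) ≈ 1.4 units.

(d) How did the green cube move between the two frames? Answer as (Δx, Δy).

(-1.5, -0.4)

From the two frames, the green cube sits at roughly (14.4, 5.8) before and (12.9, 5.4) after.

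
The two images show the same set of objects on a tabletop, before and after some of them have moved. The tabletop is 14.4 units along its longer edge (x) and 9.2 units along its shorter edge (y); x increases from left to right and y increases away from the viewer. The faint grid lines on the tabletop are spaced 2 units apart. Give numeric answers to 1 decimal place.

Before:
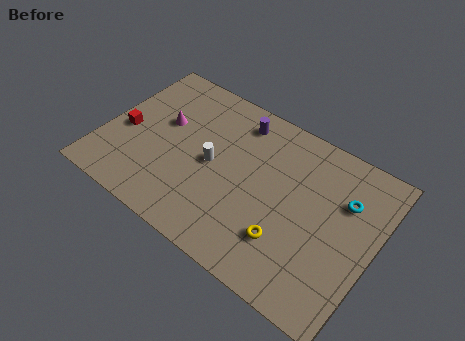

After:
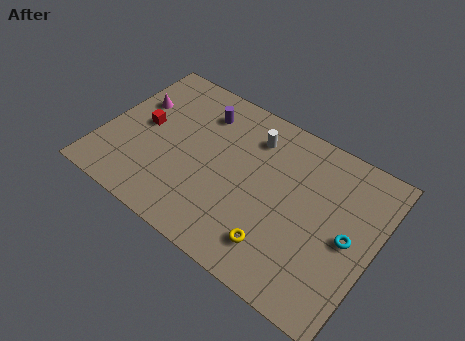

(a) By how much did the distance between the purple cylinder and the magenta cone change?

-0.7

Before: roughly 4.3 units apart; after: 3.6. That's 0.7 units closer together.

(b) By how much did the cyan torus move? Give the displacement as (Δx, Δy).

(0.5, -1.9)

From the two frames, the cyan torus sits at roughly (12.6, 6.3) before and (13.1, 4.4) after.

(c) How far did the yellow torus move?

0.7

From (10.2, 2.5) to (9.8, 1.9), the yellow torus covered √(0.4² + 0.6²) ≈ 0.7 units.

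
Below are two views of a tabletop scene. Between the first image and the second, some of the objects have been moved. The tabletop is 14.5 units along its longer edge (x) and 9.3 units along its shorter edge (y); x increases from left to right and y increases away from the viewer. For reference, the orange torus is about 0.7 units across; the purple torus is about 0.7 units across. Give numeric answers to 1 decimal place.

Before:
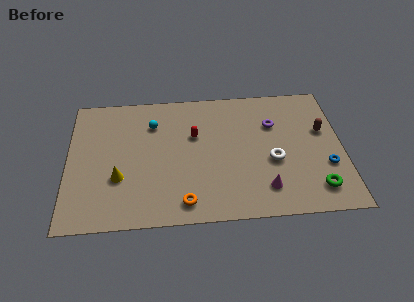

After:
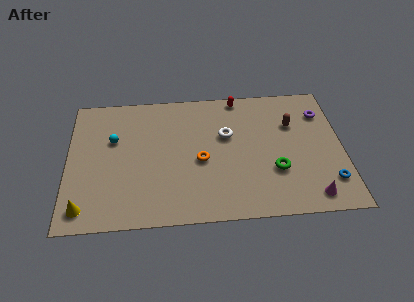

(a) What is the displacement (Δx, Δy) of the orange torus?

(0.9, 2.8)

The orange torus started near (6.1, 1.3) and ended near (7.0, 4.1).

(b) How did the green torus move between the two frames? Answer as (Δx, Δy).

(-2.1, 1.4)

From the two frames, the green torus sits at roughly (13.0, 1.7) before and (10.9, 3.1) after.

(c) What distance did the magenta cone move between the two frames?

2.5

From (10.3, 1.9) to (12.7, 1.2), the magenta cone covered √(2.4² + 0.7²) ≈ 2.5 units.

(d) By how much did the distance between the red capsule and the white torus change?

-1.8

They were about 4.6 units apart before and 2.8 after — 1.8 units closer together.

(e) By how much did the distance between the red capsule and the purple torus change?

+0.4

Before: roughly 4.2 units apart; after: 4.6. That's 0.4 units further apart.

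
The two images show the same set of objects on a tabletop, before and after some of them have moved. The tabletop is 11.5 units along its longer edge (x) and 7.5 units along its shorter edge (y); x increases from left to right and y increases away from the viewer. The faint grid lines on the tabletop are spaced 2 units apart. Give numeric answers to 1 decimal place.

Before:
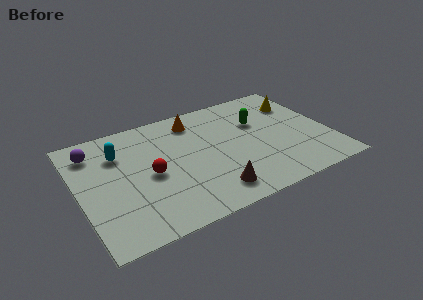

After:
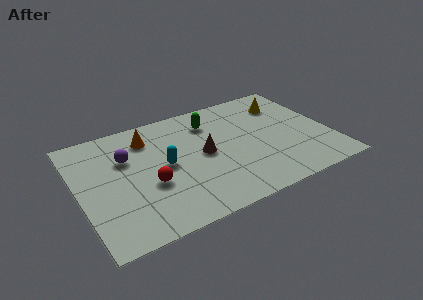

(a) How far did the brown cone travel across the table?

2.5

From (5.7, 1.3) to (5.7, 3.8), the brown cone covered √(0.0² + 2.5²) ≈ 2.5 units.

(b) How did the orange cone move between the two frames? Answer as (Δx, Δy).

(-2.2, -0.3)

The orange cone started near (5.6, 6.2) and ended near (3.4, 5.9).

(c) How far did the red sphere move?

0.6

The red sphere was near (3.2, 3.5) before and (3.1, 2.9) after, so it travelled √(0.1² + 0.6²) ≈ 0.6 units.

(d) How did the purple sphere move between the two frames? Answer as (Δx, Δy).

(1.4, -1.0)

The purple sphere started near (0.9, 6.0) and ended near (2.3, 5.0).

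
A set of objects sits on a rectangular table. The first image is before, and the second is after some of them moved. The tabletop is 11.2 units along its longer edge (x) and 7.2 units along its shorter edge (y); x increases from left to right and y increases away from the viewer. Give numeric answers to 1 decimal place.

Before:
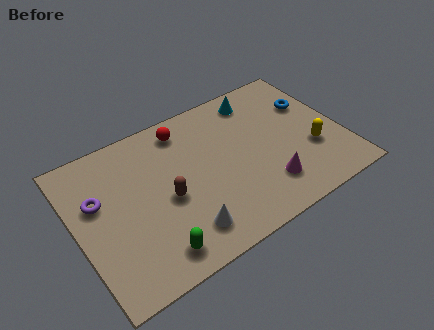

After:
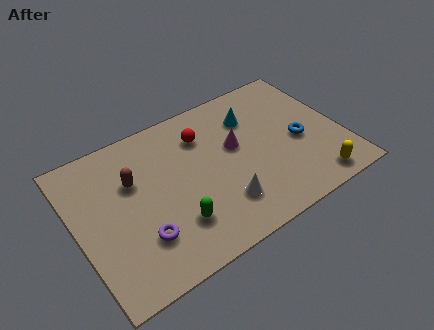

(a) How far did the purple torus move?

2.9

The purple torus was near (1.0, 4.5) before and (2.4, 2.0) after, so it travelled √(1.4² + 2.5²) ≈ 2.9 units.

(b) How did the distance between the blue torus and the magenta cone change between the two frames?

-1.2

Before: roughly 4.0 units apart; after: 2.8. That's 1.2 units closer together.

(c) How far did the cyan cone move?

0.9

The cyan cone was near (8.1, 6.1) before and (7.7, 5.3) after, so it travelled √(0.4² + 0.8²) ≈ 0.9 units.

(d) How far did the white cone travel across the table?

1.7

The white cone was near (4.1, 1.4) before and (5.8, 1.8) after, so it travelled √(1.7² + 0.4²) ≈ 1.7 units.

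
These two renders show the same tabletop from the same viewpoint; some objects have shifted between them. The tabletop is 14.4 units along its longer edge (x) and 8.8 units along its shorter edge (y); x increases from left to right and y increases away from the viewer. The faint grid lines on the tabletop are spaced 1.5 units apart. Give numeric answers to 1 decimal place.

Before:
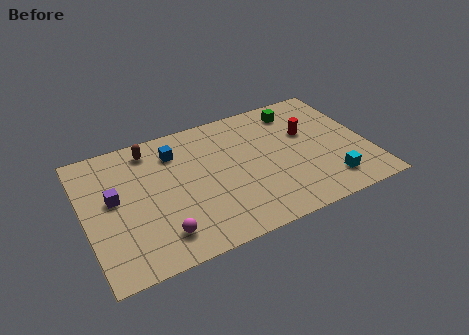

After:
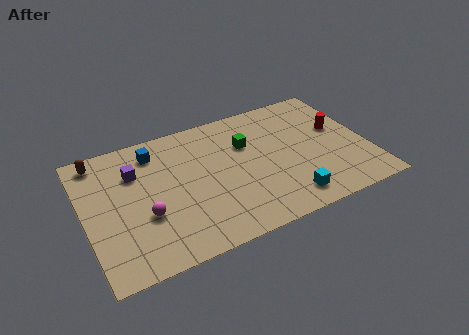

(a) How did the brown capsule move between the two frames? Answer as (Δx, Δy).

(-2.6, 0.2)

The brown capsule started near (3.6, 7.5) and ended near (1.0, 7.7).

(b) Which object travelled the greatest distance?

the green cube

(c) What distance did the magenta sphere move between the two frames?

1.6

From (3.5, 1.7) to (2.9, 3.2), the magenta sphere covered √(0.6² + 1.5²) ≈ 1.6 units.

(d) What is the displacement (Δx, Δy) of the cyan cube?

(-2.2, -0.3)

From the two frames, the cyan cube sits at roughly (12.1, 1.7) before and (9.9, 1.4) after.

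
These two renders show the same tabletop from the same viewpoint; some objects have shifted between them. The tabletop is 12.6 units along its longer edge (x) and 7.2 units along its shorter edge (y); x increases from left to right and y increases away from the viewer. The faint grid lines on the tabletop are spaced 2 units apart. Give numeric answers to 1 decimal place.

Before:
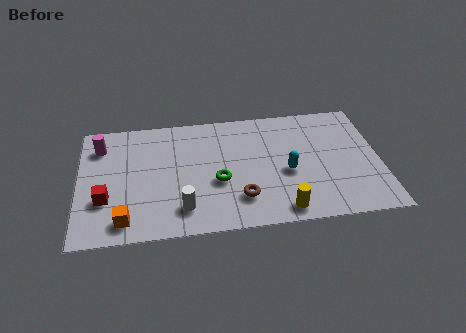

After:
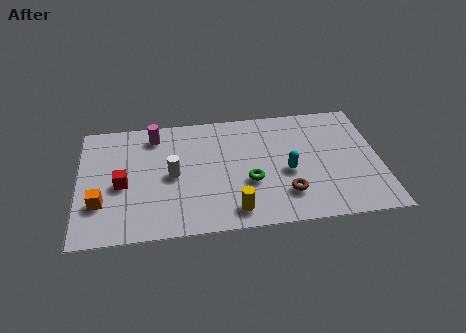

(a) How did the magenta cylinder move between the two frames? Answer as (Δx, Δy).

(2.3, 0.4)

The magenta cylinder was at about (0.9, 5.6) and moved to about (3.2, 6.0).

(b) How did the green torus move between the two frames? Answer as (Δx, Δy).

(1.3, -0.2)

The green torus started near (5.8, 2.9) and ended near (7.1, 2.7).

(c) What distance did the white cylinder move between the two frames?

2.0

The white cylinder moved from about (4.3, 1.5) to (3.9, 3.5), a distance of √(0.4² + 2.0²) ≈ 2.0.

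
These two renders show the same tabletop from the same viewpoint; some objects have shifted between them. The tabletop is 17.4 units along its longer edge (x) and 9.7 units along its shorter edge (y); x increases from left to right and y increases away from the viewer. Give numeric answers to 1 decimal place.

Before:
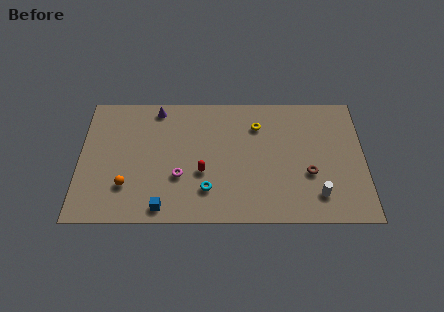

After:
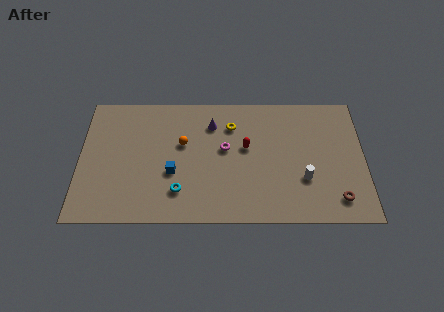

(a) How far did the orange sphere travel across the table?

4.7

The orange sphere was near (2.9, 2.7) before and (6.3, 5.9) after, so it travelled √(3.4² + 3.2²) ≈ 4.7 units.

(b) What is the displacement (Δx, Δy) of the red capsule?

(2.7, 1.9)

The red capsule was at about (7.5, 3.7) and moved to about (10.2, 5.6).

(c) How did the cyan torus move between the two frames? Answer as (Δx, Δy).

(-1.7, -0.1)

The cyan torus started near (7.8, 2.4) and ended near (6.1, 2.3).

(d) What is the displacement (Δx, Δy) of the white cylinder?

(-0.8, 1.2)

The white cylinder started near (14.5, 2.0) and ended near (13.7, 3.2).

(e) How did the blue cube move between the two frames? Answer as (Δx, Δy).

(0.6, 2.6)

From the two frames, the blue cube sits at roughly (5.1, 1.1) before and (5.7, 3.7) after.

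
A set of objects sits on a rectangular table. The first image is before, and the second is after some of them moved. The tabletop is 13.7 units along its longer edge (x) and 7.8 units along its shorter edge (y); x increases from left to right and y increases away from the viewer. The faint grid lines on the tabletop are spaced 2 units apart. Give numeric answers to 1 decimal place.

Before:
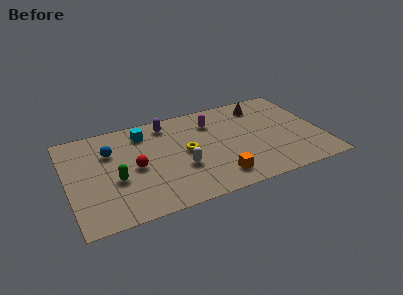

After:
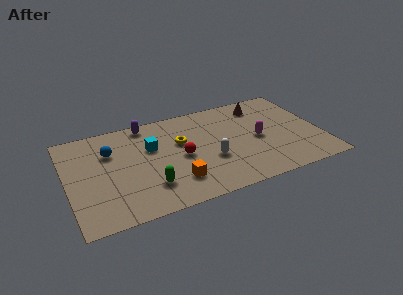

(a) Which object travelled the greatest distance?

the magenta capsule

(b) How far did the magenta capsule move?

3.2

From (8.0, 5.9) to (10.3, 3.7), the magenta capsule covered √(2.3² + 2.2²) ≈ 3.2 units.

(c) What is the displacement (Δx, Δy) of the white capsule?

(1.6, 0.1)

The white capsule started near (6.0, 2.8) and ended near (7.6, 2.9).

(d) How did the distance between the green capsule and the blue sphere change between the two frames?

+1.5

The distance was about 2.3 in the first image and 3.8 in the second, so they moved 1.5 units further apart.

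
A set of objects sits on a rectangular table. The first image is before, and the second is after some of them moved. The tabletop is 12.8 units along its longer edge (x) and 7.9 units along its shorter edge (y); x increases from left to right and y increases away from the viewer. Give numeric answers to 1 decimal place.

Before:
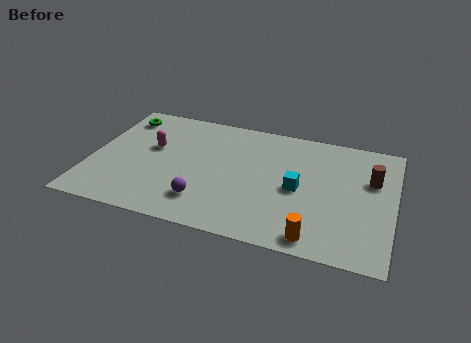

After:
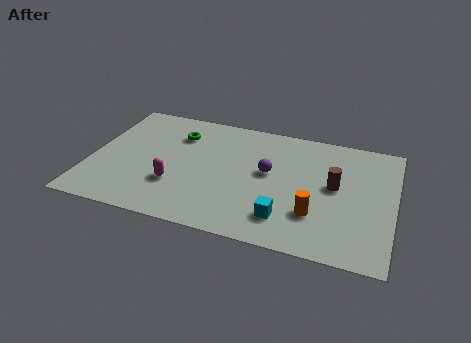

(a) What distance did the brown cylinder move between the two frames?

1.7

The brown cylinder was near (11.8, 5.1) before and (10.3, 4.3) after, so it travelled √(1.5² + 0.8²) ≈ 1.7 units.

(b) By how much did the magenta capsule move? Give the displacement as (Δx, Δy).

(1.2, -2.2)

The magenta capsule was at about (2.5, 4.7) and moved to about (3.7, 2.5).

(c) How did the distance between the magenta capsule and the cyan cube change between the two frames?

-1.6

They were about 6.4 units apart before and 4.8 after — 1.6 units closer together.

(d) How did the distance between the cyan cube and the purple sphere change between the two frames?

-1.4

Before: roughly 4.2 units apart; after: 2.8. That's 1.4 units closer together.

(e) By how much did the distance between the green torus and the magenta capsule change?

+1.1

They were about 2.3 units apart before and 3.4 after — 1.1 units further apart.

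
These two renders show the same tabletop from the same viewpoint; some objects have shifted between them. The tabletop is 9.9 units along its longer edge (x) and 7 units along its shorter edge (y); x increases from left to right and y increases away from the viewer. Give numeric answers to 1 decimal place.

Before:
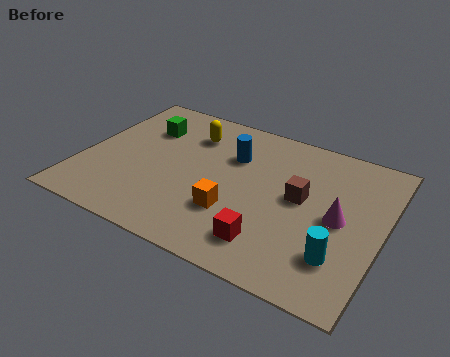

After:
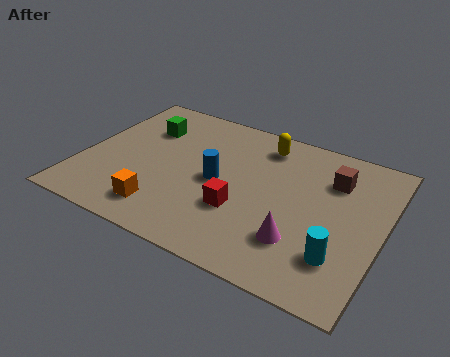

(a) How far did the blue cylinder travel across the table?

1.4

The blue cylinder was near (4.8, 4.8) before and (4.5, 3.4) after, so it travelled √(0.3² + 1.4²) ≈ 1.4 units.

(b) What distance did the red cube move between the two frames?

1.5

From (6.5, 1.4) to (5.4, 2.4), the red cube covered √(1.1² + 1.0²) ≈ 1.5 units.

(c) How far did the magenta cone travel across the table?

1.9

The magenta cone moved from about (8.5, 3.4) to (7.4, 1.9), a distance of √(1.1² + 1.5²) ≈ 1.9.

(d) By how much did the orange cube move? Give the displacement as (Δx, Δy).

(-2.2, -0.9)

From the two frames, the orange cube sits at roughly (5.2, 2.2) before and (3.0, 1.3) after.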